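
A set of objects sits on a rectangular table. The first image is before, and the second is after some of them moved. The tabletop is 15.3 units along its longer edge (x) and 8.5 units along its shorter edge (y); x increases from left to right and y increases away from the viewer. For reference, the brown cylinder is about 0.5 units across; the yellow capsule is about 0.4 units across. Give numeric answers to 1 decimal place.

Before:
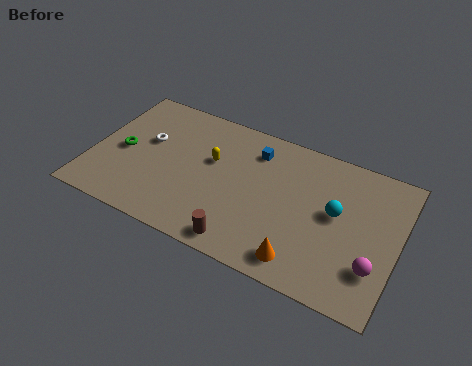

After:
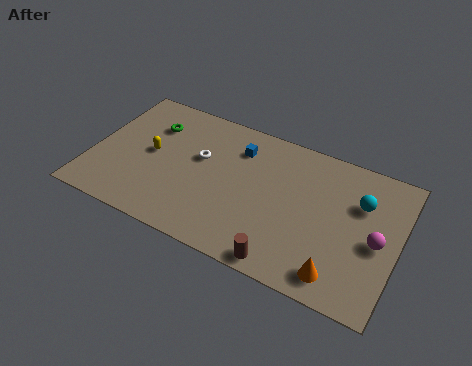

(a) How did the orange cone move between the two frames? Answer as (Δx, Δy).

(1.8, 0.0)

From the two frames, the orange cone sits at roughly (10.9, 1.3) before and (12.7, 1.3) after.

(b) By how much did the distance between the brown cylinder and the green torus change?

+2.0

Before: roughly 7.2 units apart; after: 9.2. That's 2.0 units further apart.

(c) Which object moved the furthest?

the yellow capsule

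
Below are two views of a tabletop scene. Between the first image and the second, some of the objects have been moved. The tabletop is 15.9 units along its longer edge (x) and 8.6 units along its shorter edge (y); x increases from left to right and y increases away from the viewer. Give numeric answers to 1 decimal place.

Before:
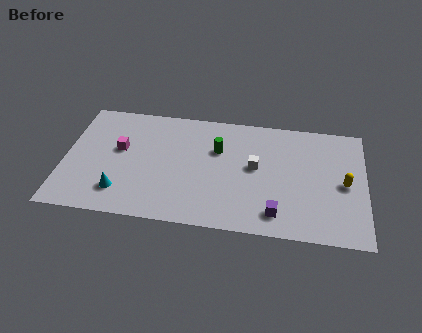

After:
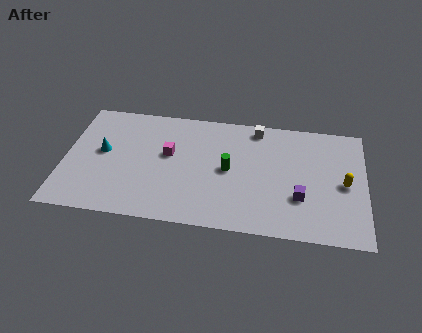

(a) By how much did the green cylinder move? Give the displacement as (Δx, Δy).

(0.6, -1.4)

From the two frames, the green cylinder sits at roughly (8.1, 5.7) before and (8.7, 4.3) after.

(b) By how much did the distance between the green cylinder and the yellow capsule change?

-0.8

The distance was about 6.9 in the first image and 6.1 in the second, so they moved 0.8 units closer together.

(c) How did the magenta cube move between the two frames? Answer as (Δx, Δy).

(2.6, 0.0)

The magenta cube was at about (2.9, 5.0) and moved to about (5.5, 5.0).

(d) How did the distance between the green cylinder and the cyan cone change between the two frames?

+0.4

Before: roughly 6.3 units apart; after: 6.7. That's 0.4 units further apart.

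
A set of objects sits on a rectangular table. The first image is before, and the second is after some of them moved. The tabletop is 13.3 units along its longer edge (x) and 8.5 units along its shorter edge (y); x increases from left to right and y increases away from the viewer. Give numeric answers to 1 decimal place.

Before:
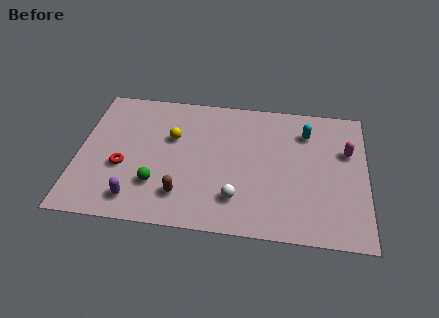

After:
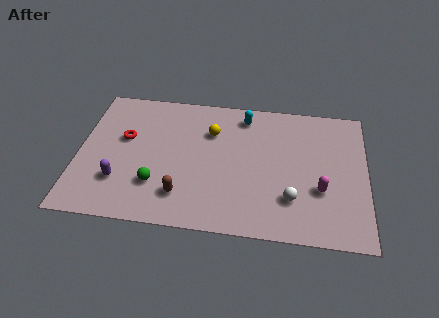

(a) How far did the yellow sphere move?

1.9

The yellow sphere moved from about (4.3, 5.4) to (6.1, 6.0), a distance of √(1.8² + 0.6²) ≈ 1.9.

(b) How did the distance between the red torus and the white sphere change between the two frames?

+2.8

The distance was about 5.5 in the first image and 8.3 in the second, so they moved 2.8 units further apart.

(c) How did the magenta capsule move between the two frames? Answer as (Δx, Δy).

(-1.2, -2.5)

From the two frames, the magenta capsule sits at roughly (12.4, 5.5) before and (11.2, 3.0) after.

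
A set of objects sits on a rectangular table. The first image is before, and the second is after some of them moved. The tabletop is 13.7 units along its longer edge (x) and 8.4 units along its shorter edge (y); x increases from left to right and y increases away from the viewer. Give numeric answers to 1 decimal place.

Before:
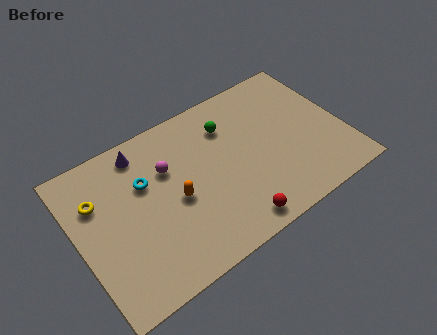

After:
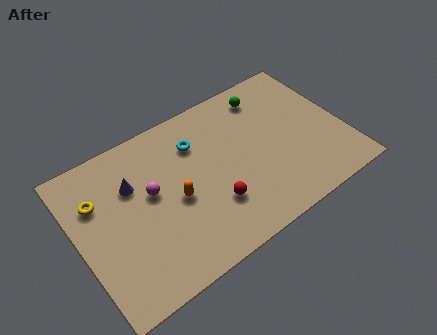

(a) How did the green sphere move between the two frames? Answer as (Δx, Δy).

(2.2, 0.7)

From the two frames, the green sphere sits at roughly (8.1, 6.3) before and (10.3, 7.0) after.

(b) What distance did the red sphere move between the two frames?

1.7

The red sphere moved from about (7.4, 1.0) to (6.6, 2.5), a distance of √(0.8² + 1.5²) ≈ 1.7.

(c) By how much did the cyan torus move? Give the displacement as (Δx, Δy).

(2.8, 0.7)

The cyan torus started near (3.6, 5.5) and ended near (6.4, 6.2).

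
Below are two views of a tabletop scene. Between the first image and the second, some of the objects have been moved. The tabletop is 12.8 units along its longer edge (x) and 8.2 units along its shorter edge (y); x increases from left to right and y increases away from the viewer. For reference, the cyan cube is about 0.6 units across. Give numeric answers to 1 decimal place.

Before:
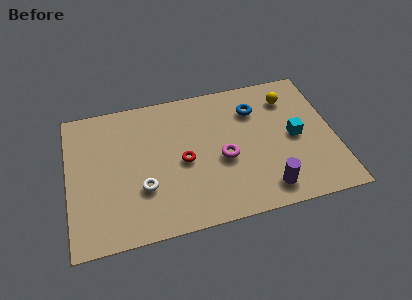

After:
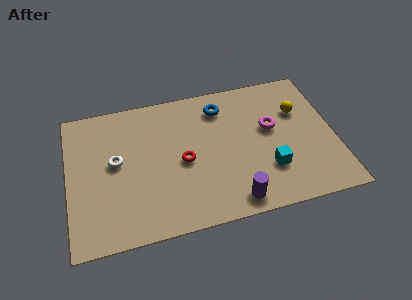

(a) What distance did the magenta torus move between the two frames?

2.7

From (7.4, 3.5) to (9.8, 4.8), the magenta torus covered √(2.4² + 1.3²) ≈ 2.7 units.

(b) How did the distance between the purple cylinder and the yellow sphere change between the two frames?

+0.4

They were about 5.3 units apart before and 5.7 after — 0.4 units further apart.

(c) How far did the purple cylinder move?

1.6

The purple cylinder was near (9.3, 1.3) before and (7.7, 1.0) after, so it travelled √(1.6² + 0.3²) ≈ 1.6 units.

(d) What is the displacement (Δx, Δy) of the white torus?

(-1.2, 1.8)

The white torus was at about (3.5, 2.7) and moved to about (2.3, 4.5).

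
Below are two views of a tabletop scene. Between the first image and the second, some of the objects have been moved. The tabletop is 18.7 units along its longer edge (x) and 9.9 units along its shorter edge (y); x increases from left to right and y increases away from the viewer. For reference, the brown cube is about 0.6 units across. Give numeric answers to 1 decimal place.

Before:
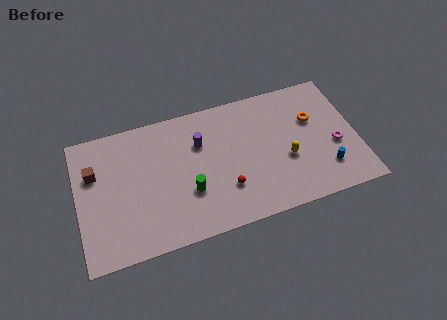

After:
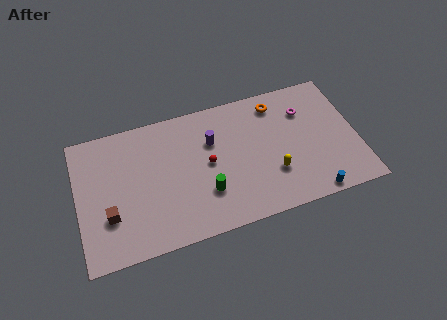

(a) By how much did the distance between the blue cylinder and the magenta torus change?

+4.6

The distance was about 1.8 in the first image and 6.4 in the second, so they moved 4.6 units further apart.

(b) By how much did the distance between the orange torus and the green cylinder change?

-1.7

Before: roughly 9.1 units apart; after: 7.4. That's 1.7 units closer together.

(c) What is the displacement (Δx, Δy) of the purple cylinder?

(0.8, -0.1)

The purple cylinder was at about (8.3, 6.8) and moved to about (9.1, 6.7).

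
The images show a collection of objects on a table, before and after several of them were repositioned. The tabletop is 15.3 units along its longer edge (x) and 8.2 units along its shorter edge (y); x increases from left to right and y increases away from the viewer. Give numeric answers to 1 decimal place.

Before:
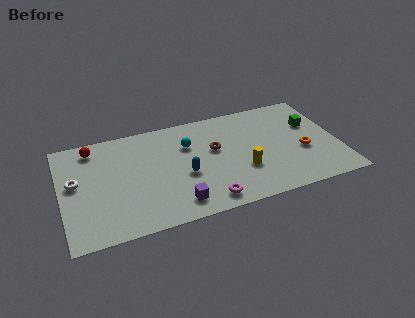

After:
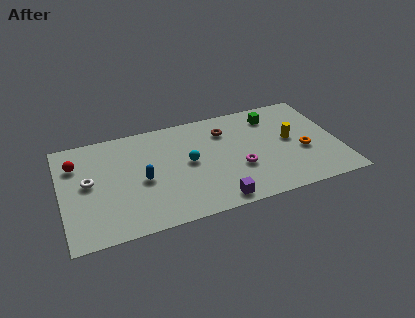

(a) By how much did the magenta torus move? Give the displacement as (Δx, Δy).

(2.0, 1.9)

The magenta torus was at about (7.7, 1.1) and moved to about (9.7, 3.0).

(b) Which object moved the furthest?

the yellow cylinder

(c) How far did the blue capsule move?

2.3

From (6.7, 3.4) to (4.4, 3.7), the blue capsule covered √(2.3² + 0.3²) ≈ 2.3 units.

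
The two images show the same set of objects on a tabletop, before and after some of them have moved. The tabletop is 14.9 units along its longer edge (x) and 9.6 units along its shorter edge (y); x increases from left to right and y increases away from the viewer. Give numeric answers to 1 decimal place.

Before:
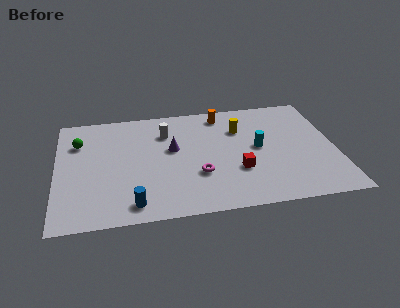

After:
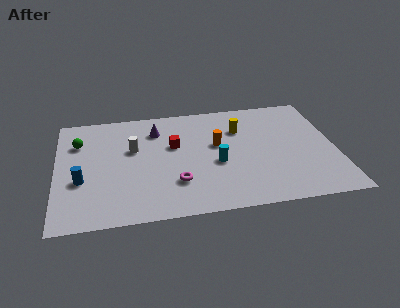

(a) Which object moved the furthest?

the red cube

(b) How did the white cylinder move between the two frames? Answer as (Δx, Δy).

(-1.8, -1.2)

From the two frames, the white cylinder sits at roughly (5.9, 7.1) before and (4.1, 5.9) after.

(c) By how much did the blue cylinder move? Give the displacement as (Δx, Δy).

(-2.7, 2.3)

The blue cylinder was at about (4.0, 1.3) and moved to about (1.3, 3.6).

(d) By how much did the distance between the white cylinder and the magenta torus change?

-0.3

The distance was about 4.2 in the first image and 3.9 in the second, so they moved 0.3 units closer together.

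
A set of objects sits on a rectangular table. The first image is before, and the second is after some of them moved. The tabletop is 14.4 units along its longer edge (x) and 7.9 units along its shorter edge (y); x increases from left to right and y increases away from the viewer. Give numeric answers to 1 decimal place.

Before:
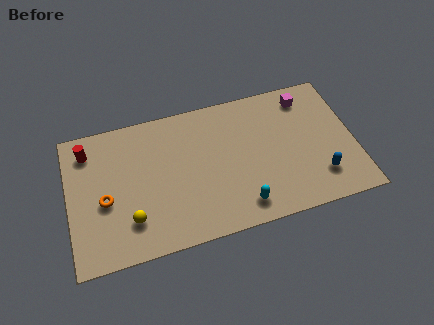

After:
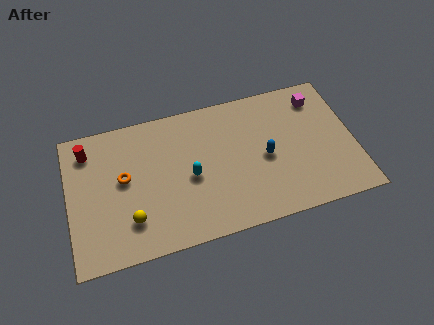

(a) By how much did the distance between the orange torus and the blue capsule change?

-3.7

The distance was about 10.8 in the first image and 7.1 in the second, so they moved 3.7 units closer together.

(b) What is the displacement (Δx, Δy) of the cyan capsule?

(-2.4, 2.3)

From the two frames, the cyan capsule sits at roughly (8.5, 1.3) before and (6.1, 3.6) after.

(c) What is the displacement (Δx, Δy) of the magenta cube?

(0.6, -0.2)

The magenta cube was at about (12.2, 6.6) and moved to about (12.8, 6.4).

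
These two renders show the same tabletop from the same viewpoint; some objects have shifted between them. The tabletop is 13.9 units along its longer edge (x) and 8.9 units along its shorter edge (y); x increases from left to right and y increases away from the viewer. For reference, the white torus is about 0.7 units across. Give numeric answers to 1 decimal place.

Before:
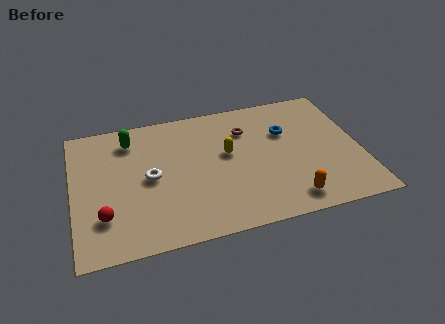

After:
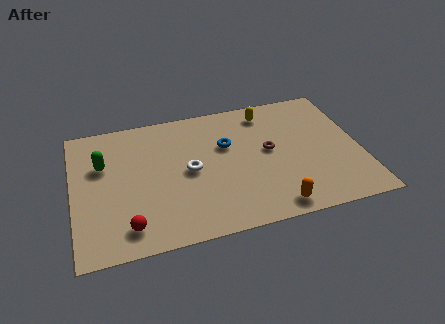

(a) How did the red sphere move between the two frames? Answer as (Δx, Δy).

(1.1, -0.9)

From the two frames, the red sphere sits at roughly (1.4, 2.4) before and (2.5, 1.5) after.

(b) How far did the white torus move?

1.9

The white torus was near (3.7, 4.4) before and (5.6, 4.4) after, so it travelled √(1.9² + 0.0²) ≈ 1.9 units.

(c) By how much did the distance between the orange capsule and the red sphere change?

-2.0

Before: roughly 8.9 units apart; after: 6.9. That's 2.0 units closer together.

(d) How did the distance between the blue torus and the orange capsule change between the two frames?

+0.5

The distance was about 4.6 in the first image and 5.1 in the second, so they moved 0.5 units further apart.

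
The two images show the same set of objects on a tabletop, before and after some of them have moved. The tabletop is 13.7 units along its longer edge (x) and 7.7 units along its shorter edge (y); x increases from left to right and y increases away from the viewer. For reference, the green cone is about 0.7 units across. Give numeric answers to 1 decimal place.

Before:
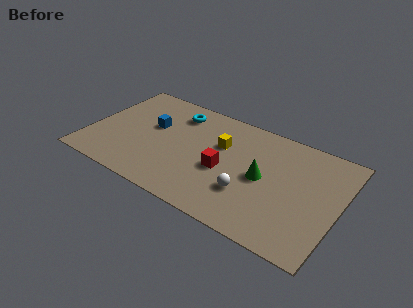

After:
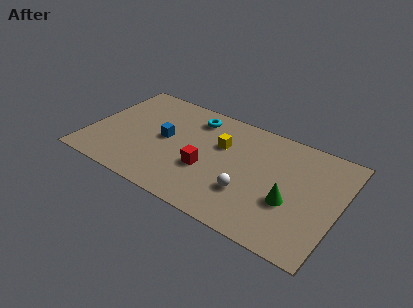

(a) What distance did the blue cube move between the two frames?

1.0

The blue cube moved from about (3.3, 4.6) to (4.1, 4.0), a distance of √(0.8² + 0.6²) ≈ 1.0.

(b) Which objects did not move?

the yellow cube and the white sphere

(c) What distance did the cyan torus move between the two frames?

1.0

The cyan torus moved from about (4.4, 6.2) to (5.4, 6.3), a distance of √(1.0² + 0.1²) ≈ 1.0.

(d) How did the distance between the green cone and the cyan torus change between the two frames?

+1.0

The distance was about 5.7 in the first image and 6.7 in the second, so they moved 1.0 units further apart.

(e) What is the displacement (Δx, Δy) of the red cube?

(-0.9, -0.4)

From the two frames, the red cube sits at roughly (7.5, 3.3) before and (6.6, 2.9) after.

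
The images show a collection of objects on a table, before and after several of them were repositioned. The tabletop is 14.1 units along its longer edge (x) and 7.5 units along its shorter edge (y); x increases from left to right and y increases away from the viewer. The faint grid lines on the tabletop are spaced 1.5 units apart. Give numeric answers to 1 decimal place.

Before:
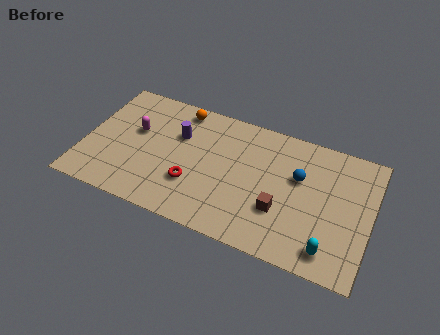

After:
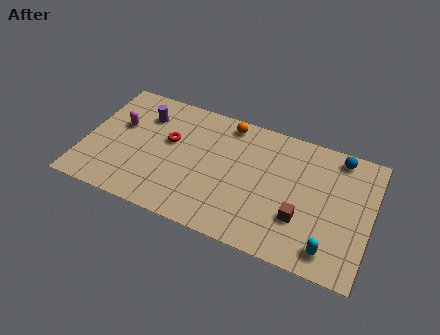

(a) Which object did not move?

the cyan capsule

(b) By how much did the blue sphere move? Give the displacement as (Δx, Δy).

(1.8, 1.9)

The blue sphere was at about (10.5, 4.7) and moved to about (12.3, 6.6).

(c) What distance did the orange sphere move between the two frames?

2.4

From (4.4, 6.6) to (6.8, 6.6), the orange sphere covered √(2.4² + 0.0²) ≈ 2.4 units.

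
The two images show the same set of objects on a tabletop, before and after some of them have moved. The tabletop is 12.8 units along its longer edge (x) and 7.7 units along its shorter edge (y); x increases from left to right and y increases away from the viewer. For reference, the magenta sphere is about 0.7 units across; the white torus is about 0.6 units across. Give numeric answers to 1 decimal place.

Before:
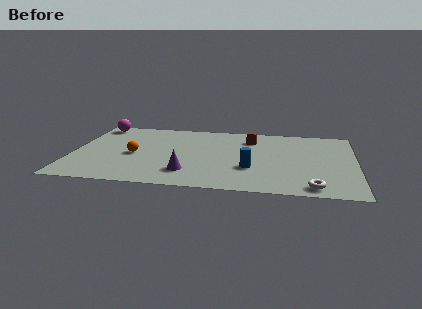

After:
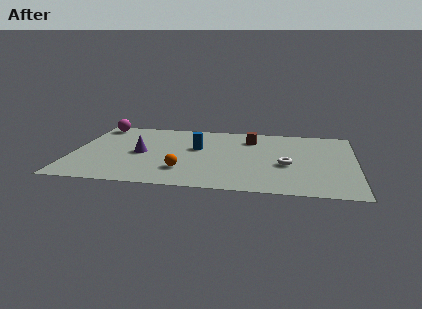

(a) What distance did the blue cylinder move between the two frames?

3.2

From (8.1, 2.6) to (5.6, 4.6), the blue cylinder covered √(2.5² + 2.0²) ≈ 3.2 units.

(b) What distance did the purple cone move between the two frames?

2.9

The purple cone moved from about (5.3, 1.8) to (3.1, 3.7), a distance of √(2.2² + 1.9²) ≈ 2.9.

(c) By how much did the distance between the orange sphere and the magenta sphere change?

+2.6

They were about 3.8 units apart before and 6.4 after — 2.6 units further apart.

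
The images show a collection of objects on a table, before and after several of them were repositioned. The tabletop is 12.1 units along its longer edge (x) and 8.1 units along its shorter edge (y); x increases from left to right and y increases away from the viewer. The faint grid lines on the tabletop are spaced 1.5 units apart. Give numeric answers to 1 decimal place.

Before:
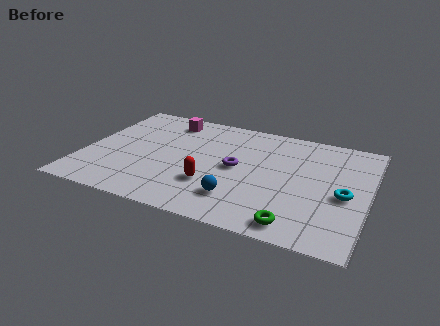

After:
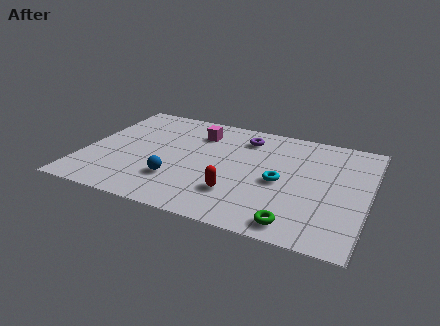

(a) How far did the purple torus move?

2.4

The purple torus moved from about (6.5, 4.1) to (6.6, 6.5), a distance of √(0.1² + 2.4²) ≈ 2.4.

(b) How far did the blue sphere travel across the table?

2.7

From (6.8, 1.9) to (4.1, 2.3), the blue sphere covered √(2.7² + 0.4²) ≈ 2.7 units.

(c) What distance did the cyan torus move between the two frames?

2.7

From (11.1, 3.6) to (8.4, 3.7), the cyan torus covered √(2.7² + 0.1²) ≈ 2.7 units.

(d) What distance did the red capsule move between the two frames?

1.1

From (5.6, 2.5) to (6.7, 2.2), the red capsule covered √(1.1² + 0.3²) ≈ 1.1 units.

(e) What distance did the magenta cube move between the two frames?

1.5

From (3.2, 6.8) to (4.6, 6.2), the magenta cube covered √(1.4² + 0.6²) ≈ 1.5 units.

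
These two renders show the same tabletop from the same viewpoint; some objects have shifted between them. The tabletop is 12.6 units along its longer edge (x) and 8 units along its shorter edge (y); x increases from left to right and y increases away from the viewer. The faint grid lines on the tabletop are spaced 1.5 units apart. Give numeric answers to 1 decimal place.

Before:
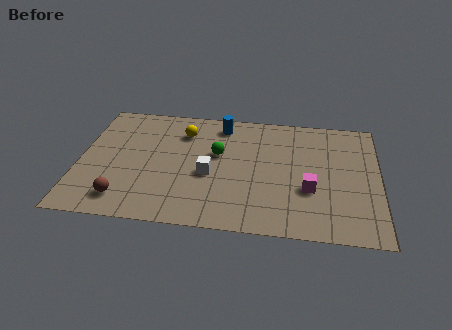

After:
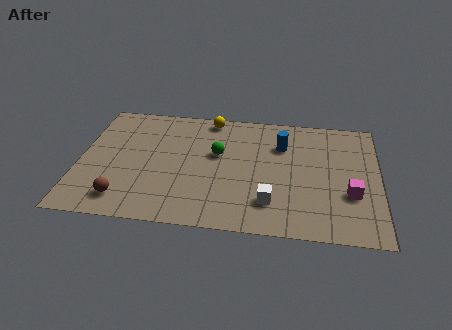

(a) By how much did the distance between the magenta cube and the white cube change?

-0.8

Before: roughly 4.2 units apart; after: 3.4. That's 0.8 units closer together.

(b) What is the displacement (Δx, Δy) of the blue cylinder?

(2.6, -1.1)

The blue cylinder was at about (5.9, 6.8) and moved to about (8.5, 5.7).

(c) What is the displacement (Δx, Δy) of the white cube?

(2.6, -1.5)

The white cube started near (5.5, 3.4) and ended near (8.1, 1.9).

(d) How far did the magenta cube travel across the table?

1.7

The magenta cube was near (9.7, 2.9) before and (11.4, 2.8) after, so it travelled √(1.7² + 0.1²) ≈ 1.7 units.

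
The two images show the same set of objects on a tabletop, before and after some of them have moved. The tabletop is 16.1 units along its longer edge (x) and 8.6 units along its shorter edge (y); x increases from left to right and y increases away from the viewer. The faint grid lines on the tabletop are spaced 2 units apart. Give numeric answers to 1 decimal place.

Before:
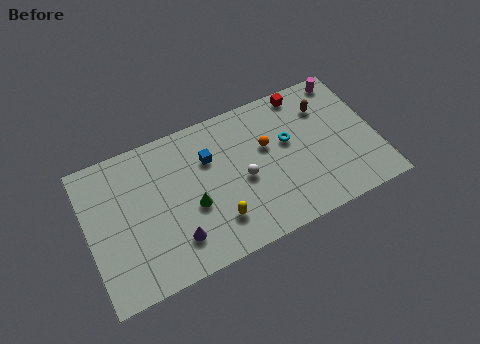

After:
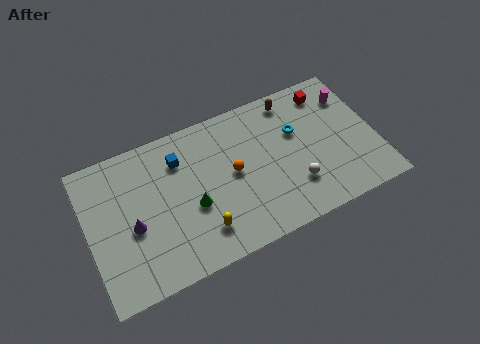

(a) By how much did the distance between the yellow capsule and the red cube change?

+1.5

Before: roughly 7.9 units apart; after: 9.4. That's 1.5 units further apart.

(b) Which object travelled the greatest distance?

the white sphere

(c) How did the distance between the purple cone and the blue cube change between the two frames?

-0.5

Before: roughly 4.5 units apart; after: 4.0. That's 0.5 units closer together.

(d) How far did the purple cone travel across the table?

2.8

The purple cone was near (4.6, 2.0) before and (2.4, 3.7) after, so it travelled √(2.2² + 1.7²) ≈ 2.8 units.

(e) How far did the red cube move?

1.4

The red cube was near (12.5, 7.7) before and (13.8, 7.2) after, so it travelled √(1.3² + 0.5²) ≈ 1.4 units.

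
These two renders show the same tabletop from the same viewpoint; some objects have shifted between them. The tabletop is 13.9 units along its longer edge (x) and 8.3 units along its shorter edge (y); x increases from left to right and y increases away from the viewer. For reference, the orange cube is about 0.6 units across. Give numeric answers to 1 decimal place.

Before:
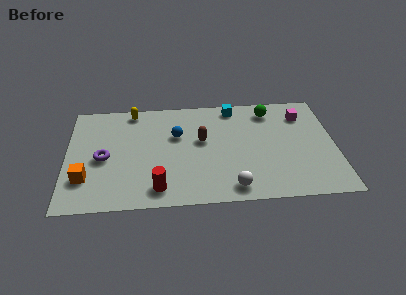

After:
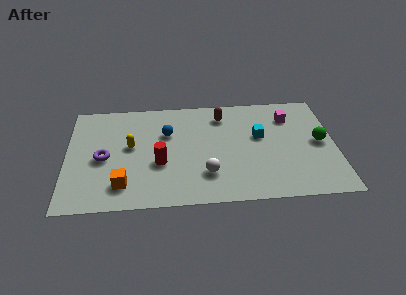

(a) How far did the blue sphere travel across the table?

0.5

From (5.7, 5.3) to (5.2, 5.5), the blue sphere covered √(0.5² + 0.2²) ≈ 0.5 units.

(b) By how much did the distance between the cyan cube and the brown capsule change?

-0.4

The distance was about 3.0 in the first image and 2.6 in the second, so they moved 0.4 units closer together.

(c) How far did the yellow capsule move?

2.8

From (3.4, 7.4) to (3.3, 4.6), the yellow capsule covered √(0.1² + 2.8²) ≈ 2.8 units.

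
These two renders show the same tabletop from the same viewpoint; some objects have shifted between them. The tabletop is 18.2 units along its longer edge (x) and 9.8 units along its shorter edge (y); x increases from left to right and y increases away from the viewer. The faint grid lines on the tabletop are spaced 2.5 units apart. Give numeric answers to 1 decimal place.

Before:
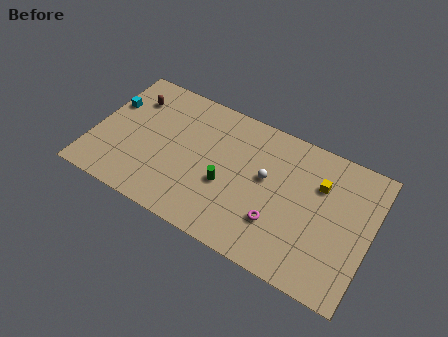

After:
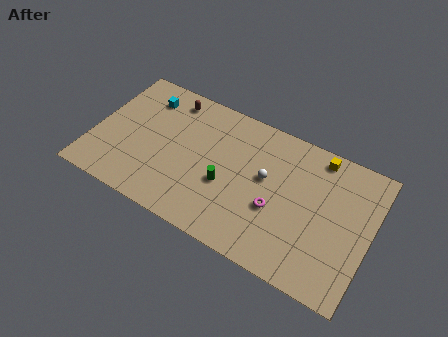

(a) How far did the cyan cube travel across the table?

2.5

The cyan cube moved from about (0.8, 6.4) to (2.9, 7.8), a distance of √(2.1² + 1.4²) ≈ 2.5.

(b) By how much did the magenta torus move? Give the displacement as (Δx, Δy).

(-0.2, 0.9)

The magenta torus was at about (12.4, 2.9) and moved to about (12.2, 3.8).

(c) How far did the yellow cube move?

1.9

The yellow cube moved from about (14.7, 6.8) to (14.4, 8.7), a distance of √(0.3² + 1.9²) ≈ 1.9.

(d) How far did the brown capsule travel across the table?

2.6

The brown capsule moved from about (2.1, 7.4) to (4.5, 8.4), a distance of √(2.4² + 1.0²) ≈ 2.6.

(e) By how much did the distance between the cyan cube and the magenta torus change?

-2.0

They were about 12.1 units apart before and 10.1 after — 2.0 units closer together.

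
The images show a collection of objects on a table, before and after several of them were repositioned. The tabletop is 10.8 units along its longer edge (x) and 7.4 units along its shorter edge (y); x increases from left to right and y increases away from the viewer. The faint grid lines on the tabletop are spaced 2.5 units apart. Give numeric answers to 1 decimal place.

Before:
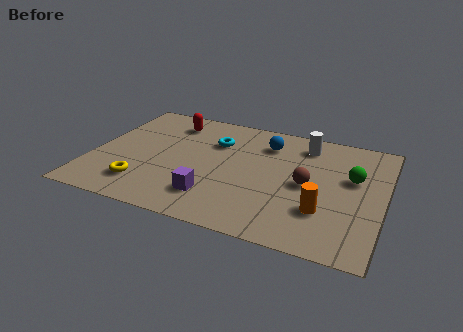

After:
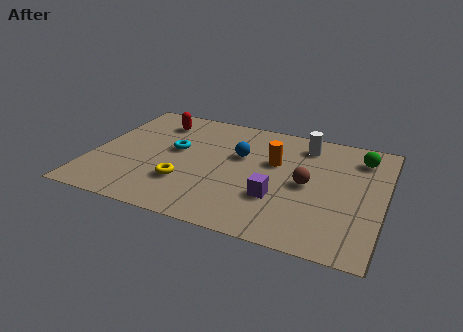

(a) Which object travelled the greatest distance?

the orange cylinder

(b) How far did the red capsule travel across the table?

0.5

From (2.6, 6.0) to (2.1, 5.9), the red capsule covered √(0.5² + 0.1²) ≈ 0.5 units.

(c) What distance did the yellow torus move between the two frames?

1.6

The yellow torus moved from about (2.1, 1.6) to (3.6, 2.2), a distance of √(1.5² + 0.6²) ≈ 1.6.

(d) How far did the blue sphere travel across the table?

1.4

The blue sphere was near (6.3, 5.7) before and (5.4, 4.6) after, so it travelled √(0.9² + 1.1²) ≈ 1.4 units.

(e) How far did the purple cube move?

2.4

The purple cube was near (4.7, 1.7) before and (7.0, 2.4) after, so it travelled √(2.3² + 0.7²) ≈ 2.4 units.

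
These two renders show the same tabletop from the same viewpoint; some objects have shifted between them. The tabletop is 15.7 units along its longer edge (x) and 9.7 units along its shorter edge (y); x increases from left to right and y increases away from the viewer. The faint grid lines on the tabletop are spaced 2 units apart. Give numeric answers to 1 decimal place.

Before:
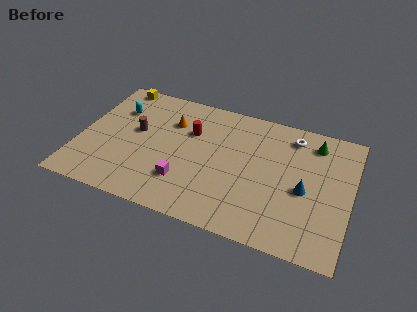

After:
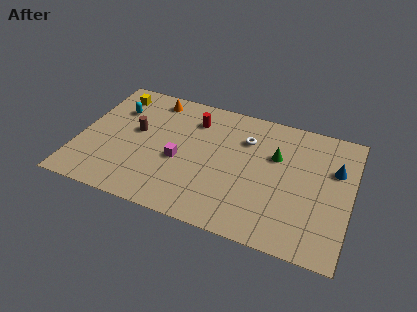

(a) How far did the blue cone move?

2.6

The blue cone was near (13.1, 4.3) before and (14.7, 6.4) after, so it travelled √(1.6² + 2.1²) ≈ 2.6 units.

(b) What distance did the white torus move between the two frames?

2.8

The white torus moved from about (12.1, 8.1) to (9.5, 7.0), a distance of √(2.6² + 1.1²) ≈ 2.8.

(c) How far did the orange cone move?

1.9

The orange cone was near (5.1, 6.9) before and (3.9, 8.4) after, so it travelled √(1.2² + 1.5²) ≈ 1.9 units.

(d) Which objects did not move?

the cyan capsule and the brown cylinder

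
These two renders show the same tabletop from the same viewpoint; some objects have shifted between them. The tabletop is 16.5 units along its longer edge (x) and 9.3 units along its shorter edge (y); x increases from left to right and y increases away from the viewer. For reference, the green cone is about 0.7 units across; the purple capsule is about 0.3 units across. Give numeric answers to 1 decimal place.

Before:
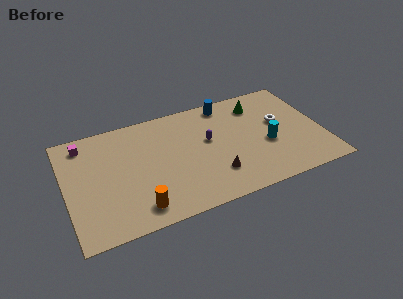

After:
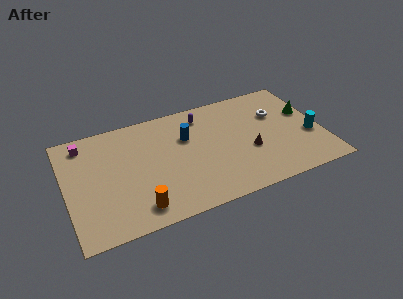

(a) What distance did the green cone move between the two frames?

3.4

The green cone moved from about (12.7, 7.4) to (15.7, 5.7), a distance of √(3.0² + 1.7²) ≈ 3.4.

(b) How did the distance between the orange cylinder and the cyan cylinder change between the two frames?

+2.7

They were about 8.9 units apart before and 11.6 after — 2.7 units further apart.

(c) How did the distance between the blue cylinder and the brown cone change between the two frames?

-1.4

Before: roughly 6.0 units apart; after: 4.6. That's 1.4 units closer together.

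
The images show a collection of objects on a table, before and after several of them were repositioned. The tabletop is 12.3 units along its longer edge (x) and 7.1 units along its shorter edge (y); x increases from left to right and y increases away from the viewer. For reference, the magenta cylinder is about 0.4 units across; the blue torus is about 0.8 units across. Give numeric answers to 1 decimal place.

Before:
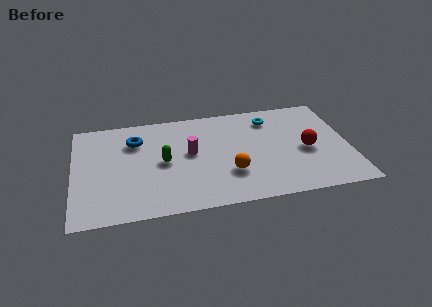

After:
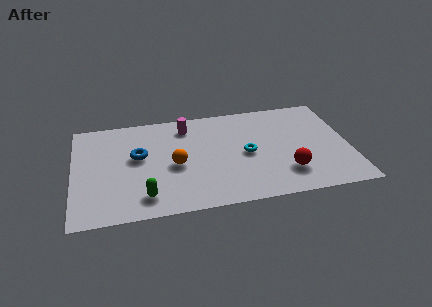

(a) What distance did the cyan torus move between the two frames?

2.6

The cyan torus moved from about (8.9, 5.7) to (7.7, 3.4), a distance of √(1.2² + 2.3²) ≈ 2.6.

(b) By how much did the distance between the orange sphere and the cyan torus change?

-0.8

The distance was about 4.0 in the first image and 3.2 in the second, so they moved 0.8 units closer together.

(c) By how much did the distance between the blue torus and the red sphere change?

-1.0

They were about 7.9 units apart before and 6.9 after — 1.0 units closer together.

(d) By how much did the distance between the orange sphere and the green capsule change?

-0.8

The distance was about 3.2 in the first image and 2.4 in the second, so they moved 0.8 units closer together.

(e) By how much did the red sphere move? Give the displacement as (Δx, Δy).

(-1.0, -1.4)

The red sphere was at about (10.4, 3.2) and moved to about (9.4, 1.8).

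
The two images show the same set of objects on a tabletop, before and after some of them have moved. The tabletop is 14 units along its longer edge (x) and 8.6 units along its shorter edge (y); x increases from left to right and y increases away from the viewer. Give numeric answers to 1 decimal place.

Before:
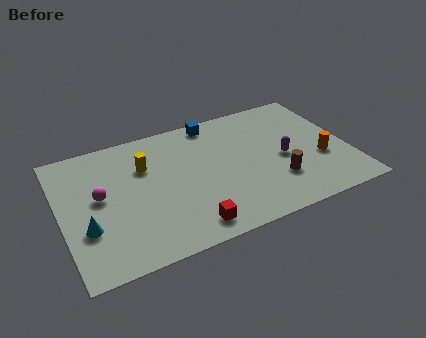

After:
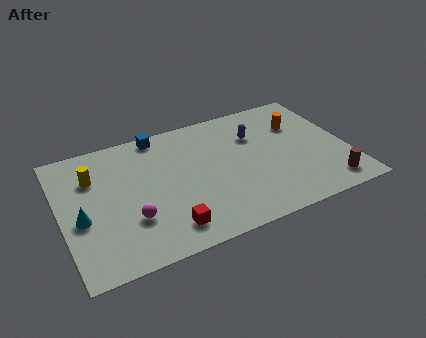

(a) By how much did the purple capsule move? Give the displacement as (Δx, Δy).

(-1.1, 2.1)

From the two frames, the purple capsule sits at roughly (10.8, 3.9) before and (9.7, 6.0) after.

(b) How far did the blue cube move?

2.7

The blue cube was near (7.8, 7.7) before and (5.1, 7.8) after, so it travelled √(2.7² + 0.1²) ≈ 2.7 units.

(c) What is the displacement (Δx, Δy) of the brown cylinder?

(2.4, -1.2)

From the two frames, the brown cylinder sits at roughly (10.3, 2.5) before and (12.7, 1.3) after.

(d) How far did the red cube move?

1.0

The red cube moved from about (5.8, 1.2) to (4.8, 1.5), a distance of √(1.0² + 0.3²) ≈ 1.0.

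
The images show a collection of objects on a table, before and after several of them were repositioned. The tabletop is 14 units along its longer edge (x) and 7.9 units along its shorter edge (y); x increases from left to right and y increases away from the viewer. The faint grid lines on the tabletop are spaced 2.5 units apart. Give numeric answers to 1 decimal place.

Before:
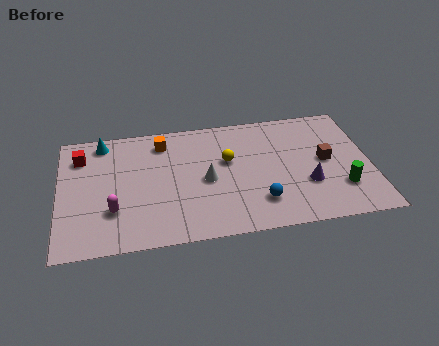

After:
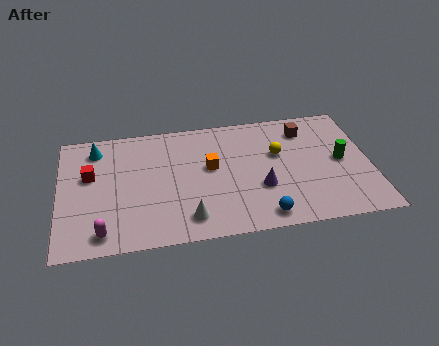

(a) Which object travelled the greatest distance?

the orange cube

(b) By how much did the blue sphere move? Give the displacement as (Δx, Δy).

(0.1, -0.9)

From the two frames, the blue sphere sits at roughly (8.9, 1.9) before and (9.0, 1.0) after.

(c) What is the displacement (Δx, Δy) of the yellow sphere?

(2.3, 0.1)

The yellow sphere was at about (7.6, 4.8) and moved to about (9.9, 4.9).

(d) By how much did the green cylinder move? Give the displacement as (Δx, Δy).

(0.1, 1.8)

The green cylinder started near (12.6, 2.2) and ended near (12.7, 4.0).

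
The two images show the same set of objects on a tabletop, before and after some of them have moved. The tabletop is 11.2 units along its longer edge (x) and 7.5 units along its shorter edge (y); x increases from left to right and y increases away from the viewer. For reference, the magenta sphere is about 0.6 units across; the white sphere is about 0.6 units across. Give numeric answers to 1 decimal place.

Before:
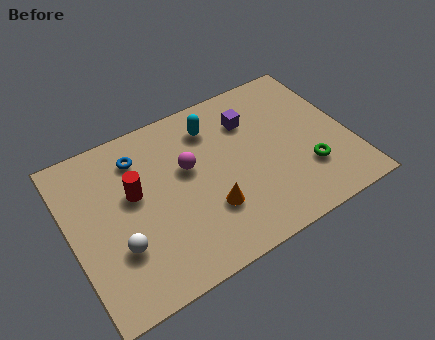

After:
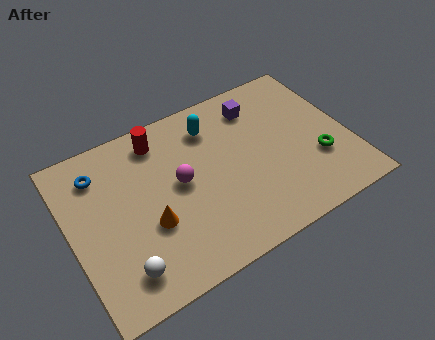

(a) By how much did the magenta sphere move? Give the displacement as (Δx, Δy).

(-0.4, -0.5)

The magenta sphere started near (4.8, 4.5) and ended near (4.4, 4.0).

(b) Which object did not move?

the cyan capsule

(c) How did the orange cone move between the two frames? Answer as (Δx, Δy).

(-2.3, 0.5)

The orange cone started near (5.3, 2.3) and ended near (3.0, 2.8).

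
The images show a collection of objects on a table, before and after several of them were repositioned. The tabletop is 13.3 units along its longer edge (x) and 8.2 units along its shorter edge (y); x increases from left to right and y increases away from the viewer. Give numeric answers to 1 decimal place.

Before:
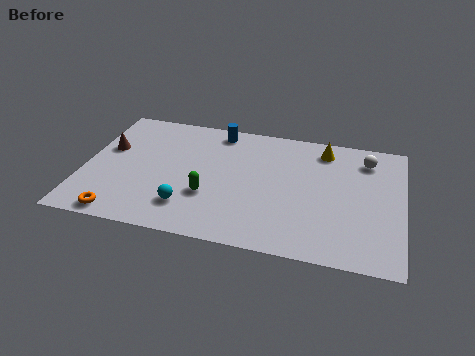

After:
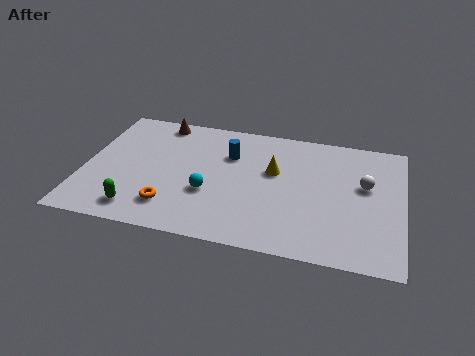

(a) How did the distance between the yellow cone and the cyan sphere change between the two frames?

-4.1

Before: roughly 7.4 units apart; after: 3.3. That's 4.1 units closer together.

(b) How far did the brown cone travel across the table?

3.0

From (0.9, 5.0) to (2.9, 7.3), the brown cone covered √(2.0² + 2.3²) ≈ 3.0 units.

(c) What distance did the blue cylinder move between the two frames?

1.6

The blue cylinder moved from about (5.4, 7.2) to (6.0, 5.7), a distance of √(0.6² + 1.5²) ≈ 1.6.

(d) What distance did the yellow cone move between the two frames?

2.8

The yellow cone moved from about (9.9, 6.9) to (7.9, 5.0), a distance of √(2.0² + 1.9²) ≈ 2.8.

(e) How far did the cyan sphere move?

1.4

The cyan sphere moved from about (4.5, 1.9) to (5.3, 3.0), a distance of √(0.8² + 1.1²) ≈ 1.4.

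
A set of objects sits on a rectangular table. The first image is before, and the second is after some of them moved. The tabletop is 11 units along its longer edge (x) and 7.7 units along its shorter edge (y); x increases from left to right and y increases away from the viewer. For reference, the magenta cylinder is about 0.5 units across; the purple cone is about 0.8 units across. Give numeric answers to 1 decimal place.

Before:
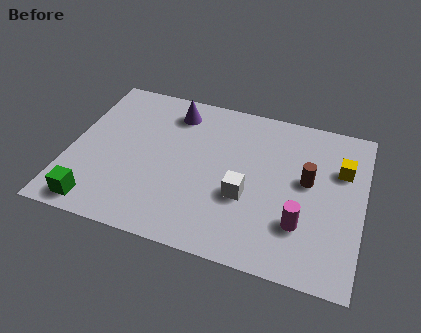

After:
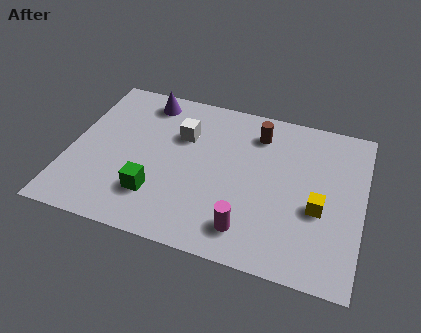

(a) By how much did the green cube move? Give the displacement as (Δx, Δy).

(2.1, 1.1)

The green cube started near (1.3, 0.9) and ended near (3.4, 2.0).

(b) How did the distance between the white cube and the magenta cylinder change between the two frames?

+2.5

Before: roughly 2.2 units apart; after: 4.7. That's 2.5 units further apart.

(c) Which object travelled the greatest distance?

the white cube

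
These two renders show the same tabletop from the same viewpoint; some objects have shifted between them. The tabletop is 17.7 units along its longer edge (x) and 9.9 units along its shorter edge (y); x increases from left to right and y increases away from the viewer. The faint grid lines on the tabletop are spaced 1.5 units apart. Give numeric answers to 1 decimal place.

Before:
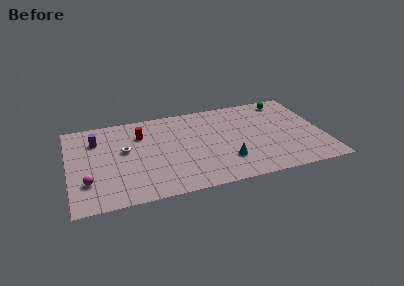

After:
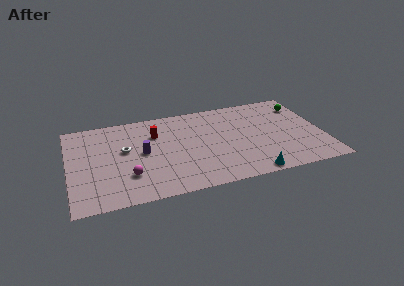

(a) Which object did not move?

the white torus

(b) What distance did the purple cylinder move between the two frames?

3.8

The purple cylinder was near (2.0, 7.3) before and (5.1, 5.1) after, so it travelled √(3.1² + 2.2²) ≈ 3.8 units.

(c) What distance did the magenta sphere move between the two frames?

2.8

The magenta sphere was near (1.2, 2.8) before and (4.0, 2.8) after, so it travelled √(2.8² + 0.0²) ≈ 2.8 units.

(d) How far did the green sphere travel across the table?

1.4

The green sphere moved from about (15.5, 8.6) to (16.6, 7.7), a distance of √(1.1² + 0.9²) ≈ 1.4.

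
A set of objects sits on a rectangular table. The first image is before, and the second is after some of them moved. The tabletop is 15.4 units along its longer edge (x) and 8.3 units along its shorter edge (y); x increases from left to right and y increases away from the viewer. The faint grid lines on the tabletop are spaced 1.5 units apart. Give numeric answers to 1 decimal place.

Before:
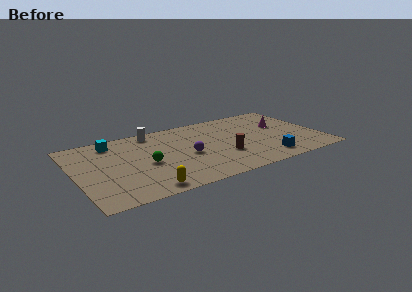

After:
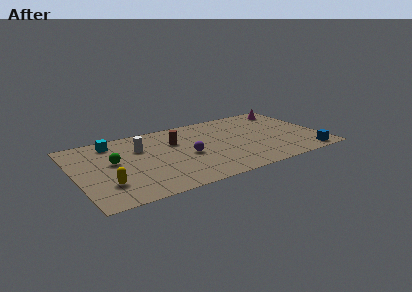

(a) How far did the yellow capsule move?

2.6

The yellow capsule moved from about (3.9, 0.9) to (1.7, 2.3), a distance of √(2.2² + 1.4²) ≈ 2.6.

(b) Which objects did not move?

the purple sphere and the cyan cube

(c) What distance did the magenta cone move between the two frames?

2.1

The magenta cone was near (13.2, 5.1) before and (14.0, 7.0) after, so it travelled √(0.8² + 1.9²) ≈ 2.1 units.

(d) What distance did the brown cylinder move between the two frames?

3.9

From (9.1, 2.8) to (6.4, 5.6), the brown cylinder covered √(2.7² + 2.8²) ≈ 3.9 units.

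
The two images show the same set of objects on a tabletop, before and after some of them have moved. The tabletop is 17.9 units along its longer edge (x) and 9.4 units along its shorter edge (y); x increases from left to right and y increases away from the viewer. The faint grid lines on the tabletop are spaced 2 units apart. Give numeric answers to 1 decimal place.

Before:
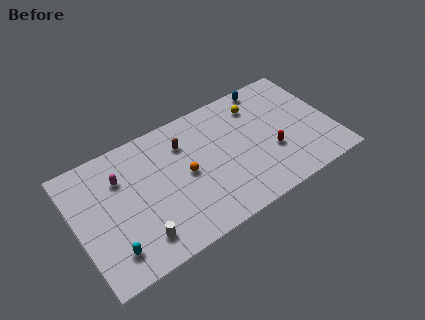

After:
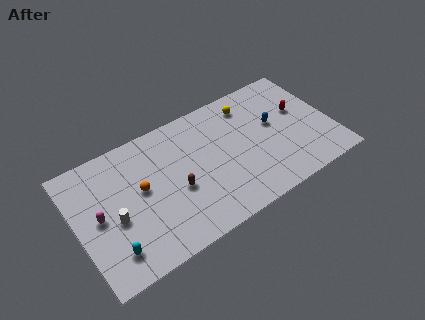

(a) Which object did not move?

the cyan capsule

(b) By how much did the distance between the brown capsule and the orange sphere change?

+0.3

They were about 2.3 units apart before and 2.6 after — 0.3 units further apart.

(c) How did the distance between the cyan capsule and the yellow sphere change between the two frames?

-0.3

The distance was about 12.4 in the first image and 12.1 in the second, so they moved 0.3 units closer together.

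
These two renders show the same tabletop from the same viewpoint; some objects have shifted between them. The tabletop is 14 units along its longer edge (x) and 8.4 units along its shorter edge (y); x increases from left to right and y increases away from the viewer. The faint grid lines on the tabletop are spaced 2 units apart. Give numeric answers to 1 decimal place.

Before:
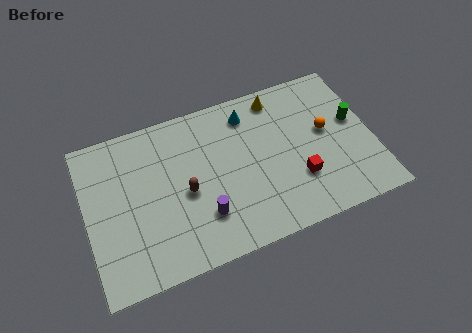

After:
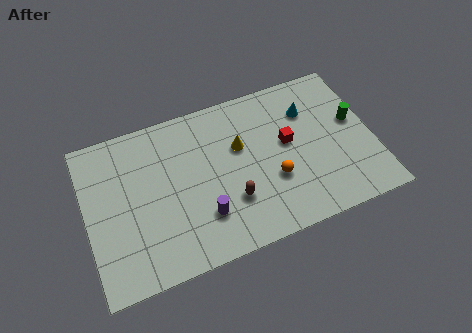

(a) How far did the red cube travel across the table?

2.1

The red cube moved from about (10.2, 2.6) to (9.9, 4.7), a distance of √(0.3² + 2.1²) ≈ 2.1.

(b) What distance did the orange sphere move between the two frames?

3.3

The orange sphere was near (11.8, 4.7) before and (9.0, 3.0) after, so it travelled √(2.8² + 1.7²) ≈ 3.3 units.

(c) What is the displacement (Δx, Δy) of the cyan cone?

(2.9, -0.8)

From the two frames, the cyan cone sits at roughly (8.2, 6.9) before and (11.1, 6.1) after.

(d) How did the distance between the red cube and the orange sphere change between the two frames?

-0.7

The distance was about 2.6 in the first image and 1.9 in the second, so they moved 0.7 units closer together.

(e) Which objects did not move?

the purple cylinder and the green cylinder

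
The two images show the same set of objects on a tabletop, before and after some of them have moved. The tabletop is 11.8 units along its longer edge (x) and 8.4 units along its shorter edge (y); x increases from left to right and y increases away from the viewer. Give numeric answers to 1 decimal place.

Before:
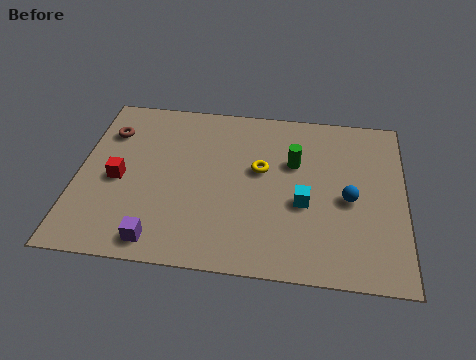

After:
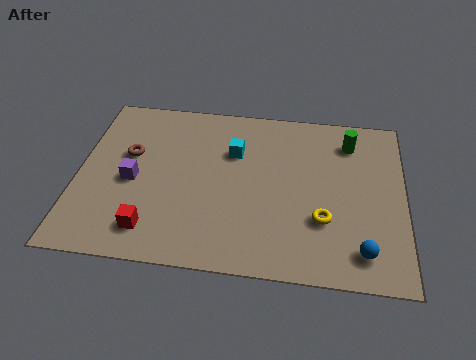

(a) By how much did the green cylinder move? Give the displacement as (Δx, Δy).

(2.0, 1.3)

From the two frames, the green cylinder sits at roughly (7.8, 5.4) before and (9.8, 6.7) after.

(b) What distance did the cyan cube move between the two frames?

3.5

The cyan cube moved from about (8.2, 3.4) to (5.6, 5.7), a distance of √(2.6² + 2.3²) ≈ 3.5.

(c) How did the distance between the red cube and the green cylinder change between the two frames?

+2.2

They were about 6.5 units apart before and 8.7 after — 2.2 units further apart.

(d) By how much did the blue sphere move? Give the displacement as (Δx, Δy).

(0.5, -2.4)

From the two frames, the blue sphere sits at roughly (9.8, 3.8) before and (10.3, 1.4) after.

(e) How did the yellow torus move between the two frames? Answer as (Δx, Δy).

(2.3, -2.2)

The yellow torus started near (6.6, 4.9) and ended near (8.9, 2.7).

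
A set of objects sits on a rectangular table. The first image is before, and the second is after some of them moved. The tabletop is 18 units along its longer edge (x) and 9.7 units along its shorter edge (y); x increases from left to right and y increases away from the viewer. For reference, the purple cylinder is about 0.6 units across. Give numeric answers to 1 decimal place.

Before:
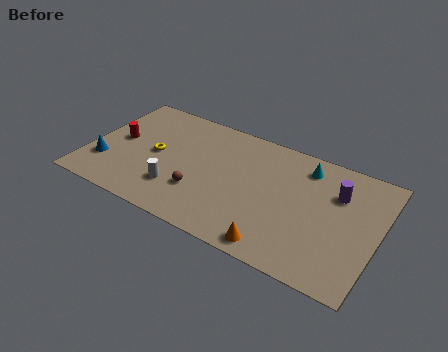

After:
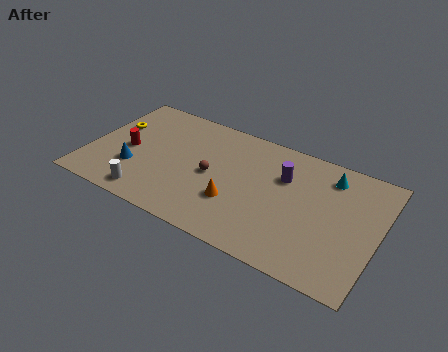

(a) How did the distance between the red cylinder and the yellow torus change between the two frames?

-0.3

Before: roughly 2.4 units apart; after: 2.1. That's 0.3 units closer together.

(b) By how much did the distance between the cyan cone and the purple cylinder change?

+0.6

The distance was about 2.4 in the first image and 3.0 in the second, so they moved 0.6 units further apart.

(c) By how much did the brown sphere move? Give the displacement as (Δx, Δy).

(0.5, 1.7)

From the two frames, the brown sphere sits at roughly (7.2, 3.0) before and (7.7, 4.7) after.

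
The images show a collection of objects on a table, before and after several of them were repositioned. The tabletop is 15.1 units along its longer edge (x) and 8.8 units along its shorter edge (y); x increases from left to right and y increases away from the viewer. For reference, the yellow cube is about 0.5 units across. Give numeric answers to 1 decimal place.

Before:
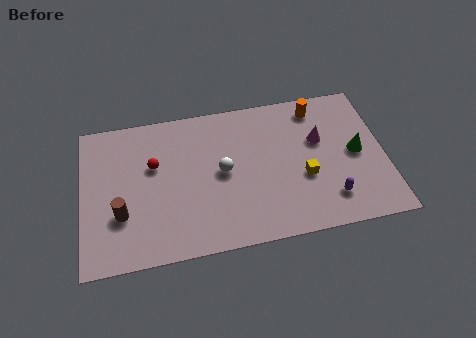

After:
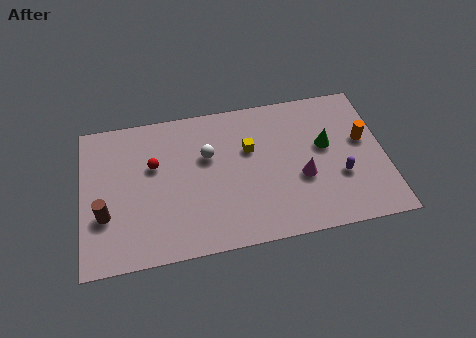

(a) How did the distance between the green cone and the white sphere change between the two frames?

-0.8

They were about 6.7 units apart before and 5.9 after — 0.8 units closer together.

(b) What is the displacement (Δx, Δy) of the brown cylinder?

(-0.8, 0.1)

The brown cylinder was at about (1.9, 2.9) and moved to about (1.1, 3.0).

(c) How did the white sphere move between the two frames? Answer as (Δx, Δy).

(-0.7, 1.1)

The white sphere started near (7.0, 4.5) and ended near (6.3, 5.6).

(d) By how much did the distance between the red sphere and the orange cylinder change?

+2.0

Before: roughly 8.5 units apart; after: 10.5. That's 2.0 units further apart.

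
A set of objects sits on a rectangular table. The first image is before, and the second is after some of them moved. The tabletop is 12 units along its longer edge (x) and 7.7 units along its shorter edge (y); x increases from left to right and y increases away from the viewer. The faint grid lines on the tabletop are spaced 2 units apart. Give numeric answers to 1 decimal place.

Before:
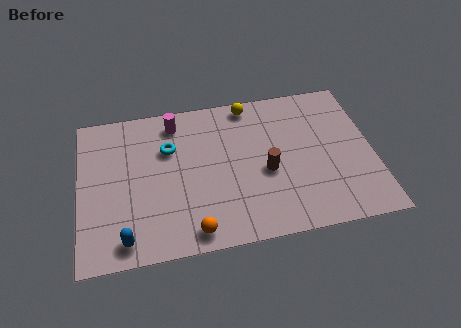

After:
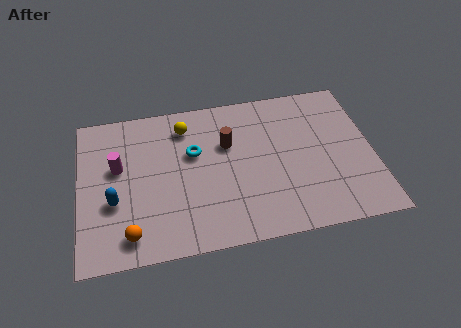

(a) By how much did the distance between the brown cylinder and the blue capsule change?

-1.1

The distance was about 6.2 in the first image and 5.1 in the second, so they moved 1.1 units closer together.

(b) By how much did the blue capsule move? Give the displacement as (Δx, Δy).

(-0.4, 1.9)

From the two frames, the blue capsule sits at roughly (1.8, 1.0) before and (1.4, 2.9) after.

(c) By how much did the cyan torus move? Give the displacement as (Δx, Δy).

(1.0, -0.4)

From the two frames, the cyan torus sits at roughly (3.7, 5.2) before and (4.7, 4.8) after.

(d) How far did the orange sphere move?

2.5

The orange sphere was near (4.5, 0.9) before and (2.0, 1.2) after, so it travelled √(2.5² + 0.3²) ≈ 2.5 units.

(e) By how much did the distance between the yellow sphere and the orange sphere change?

-1.0

They were about 6.5 units apart before and 5.5 after — 1.0 units closer together.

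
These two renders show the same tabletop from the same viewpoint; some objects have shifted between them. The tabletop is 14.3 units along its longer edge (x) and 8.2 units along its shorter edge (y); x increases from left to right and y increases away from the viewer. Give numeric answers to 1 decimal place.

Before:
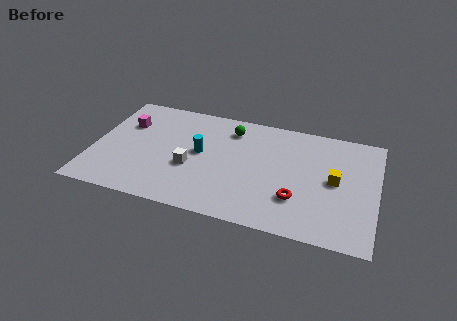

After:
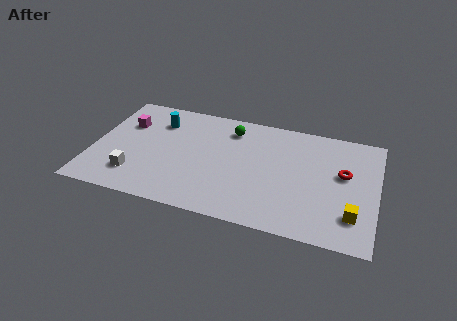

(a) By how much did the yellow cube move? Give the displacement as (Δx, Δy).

(1.0, -2.2)

The yellow cube started near (12.2, 4.2) and ended near (13.2, 2.0).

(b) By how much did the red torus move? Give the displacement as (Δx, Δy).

(2.2, 2.4)

The red torus was at about (10.4, 2.4) and moved to about (12.6, 4.8).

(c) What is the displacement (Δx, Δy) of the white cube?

(-2.7, -1.3)

The white cube started near (5.0, 3.2) and ended near (2.3, 1.9).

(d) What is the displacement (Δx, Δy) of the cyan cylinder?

(-2.3, 1.8)

The cyan cylinder was at about (5.4, 4.4) and moved to about (3.1, 6.2).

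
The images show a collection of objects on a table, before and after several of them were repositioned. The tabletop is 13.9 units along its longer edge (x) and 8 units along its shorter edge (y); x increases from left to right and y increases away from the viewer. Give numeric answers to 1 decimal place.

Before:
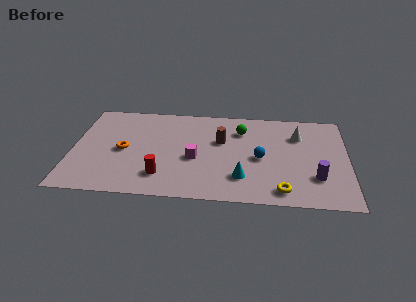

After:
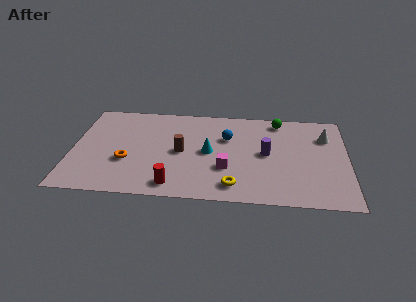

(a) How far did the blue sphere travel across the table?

2.3

The blue sphere moved from about (9.5, 3.7) to (7.8, 5.3), a distance of √(1.7² + 1.6²) ≈ 2.3.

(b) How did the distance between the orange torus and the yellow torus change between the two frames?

-2.8

Before: roughly 8.4 units apart; after: 5.6. That's 2.8 units closer together.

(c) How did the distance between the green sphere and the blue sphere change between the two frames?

+0.6

Before: roughly 2.5 units apart; after: 3.1. That's 0.6 units further apart.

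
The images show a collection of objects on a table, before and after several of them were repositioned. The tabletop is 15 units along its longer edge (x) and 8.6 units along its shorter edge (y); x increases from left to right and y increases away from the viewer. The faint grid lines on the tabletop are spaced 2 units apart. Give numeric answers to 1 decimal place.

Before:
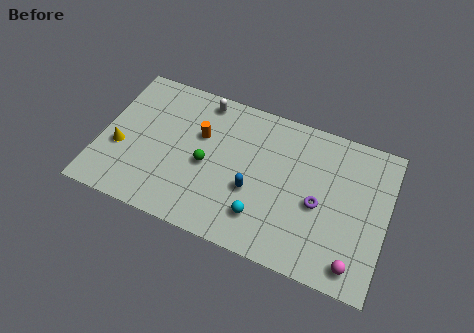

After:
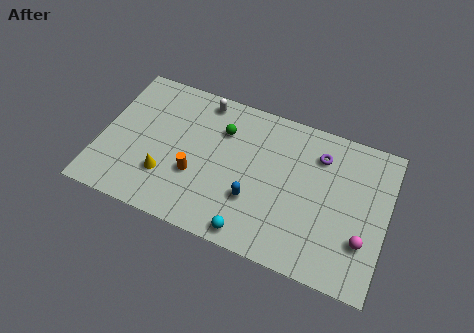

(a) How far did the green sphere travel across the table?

2.4

The green sphere was near (5.6, 3.9) before and (6.2, 6.2) after, so it travelled √(0.6² + 2.3²) ≈ 2.4 units.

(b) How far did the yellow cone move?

2.6

The yellow cone moved from about (1.1, 3.3) to (3.6, 2.5), a distance of √(2.5² + 0.8²) ≈ 2.6.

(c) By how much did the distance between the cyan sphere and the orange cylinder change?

-1.1

Before: roughly 5.0 units apart; after: 3.9. That's 1.1 units closer together.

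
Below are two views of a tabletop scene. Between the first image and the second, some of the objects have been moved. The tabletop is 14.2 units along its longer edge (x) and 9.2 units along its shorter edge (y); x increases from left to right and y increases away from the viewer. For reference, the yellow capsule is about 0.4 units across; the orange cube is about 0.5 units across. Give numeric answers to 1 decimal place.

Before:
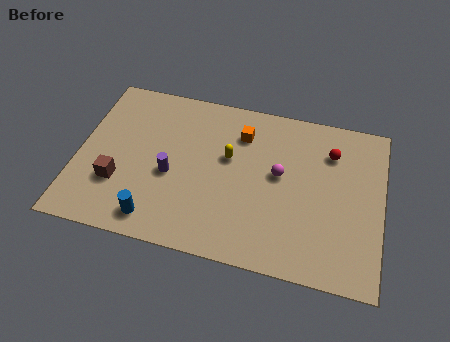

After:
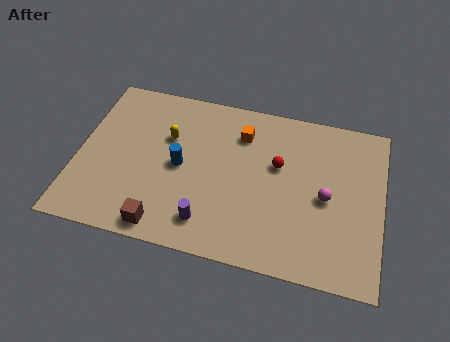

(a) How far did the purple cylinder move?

2.9

From (4.4, 3.9) to (6.3, 1.7), the purple cylinder covered √(1.9² + 2.2²) ≈ 2.9 units.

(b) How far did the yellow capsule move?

2.9

From (7.0, 5.5) to (4.1, 6.0), the yellow capsule covered √(2.9² + 0.5²) ≈ 2.9 units.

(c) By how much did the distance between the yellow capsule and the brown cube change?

-0.6

They were about 5.6 units apart before and 5.0 after — 0.6 units closer together.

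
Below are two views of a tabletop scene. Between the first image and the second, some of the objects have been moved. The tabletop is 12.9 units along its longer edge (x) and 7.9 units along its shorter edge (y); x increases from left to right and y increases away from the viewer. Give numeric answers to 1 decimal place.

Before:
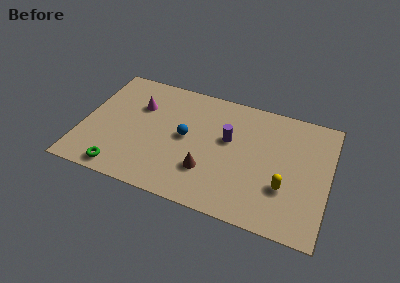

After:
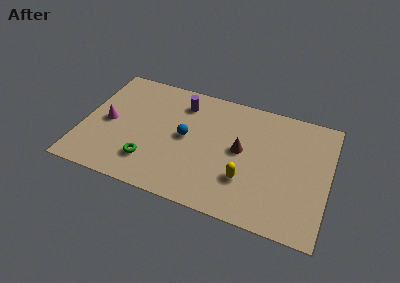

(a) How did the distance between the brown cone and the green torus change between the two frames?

+0.5

They were about 4.6 units apart before and 5.1 after — 0.5 units further apart.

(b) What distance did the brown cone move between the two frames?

2.5

The brown cone was near (6.7, 2.3) before and (8.3, 4.2) after, so it travelled √(1.6² + 1.9²) ≈ 2.5 units.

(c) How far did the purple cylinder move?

3.1

From (7.6, 4.7) to (5.0, 6.3), the purple cylinder covered √(2.6² + 1.6²) ≈ 3.1 units.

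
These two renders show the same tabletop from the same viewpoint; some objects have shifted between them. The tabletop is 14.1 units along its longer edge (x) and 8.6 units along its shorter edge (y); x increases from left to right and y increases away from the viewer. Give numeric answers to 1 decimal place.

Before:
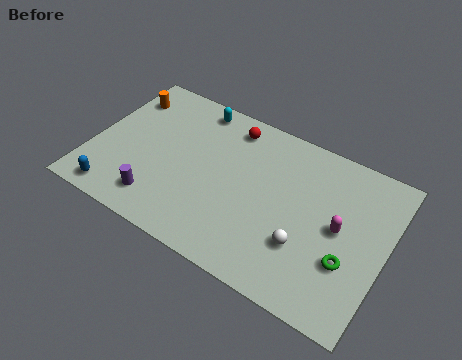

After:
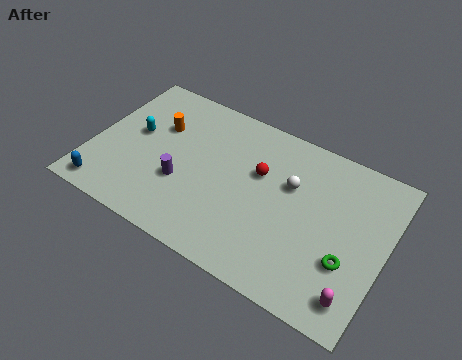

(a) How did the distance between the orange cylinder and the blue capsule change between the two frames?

-0.7

Before: roughly 5.7 units apart; after: 5.0. That's 0.7 units closer together.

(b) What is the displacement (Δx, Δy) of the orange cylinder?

(1.9, -1.0)

From the two frames, the orange cylinder sits at roughly (1.0, 6.7) before and (2.9, 5.7) after.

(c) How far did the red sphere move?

2.5

The red sphere was near (6.2, 7.3) before and (7.9, 5.4) after, so it travelled √(1.7² + 1.9²) ≈ 2.5 units.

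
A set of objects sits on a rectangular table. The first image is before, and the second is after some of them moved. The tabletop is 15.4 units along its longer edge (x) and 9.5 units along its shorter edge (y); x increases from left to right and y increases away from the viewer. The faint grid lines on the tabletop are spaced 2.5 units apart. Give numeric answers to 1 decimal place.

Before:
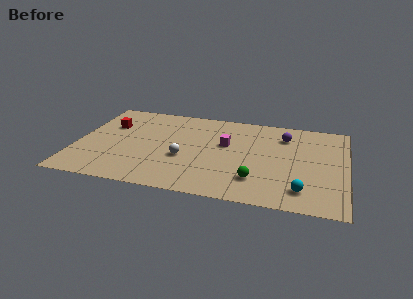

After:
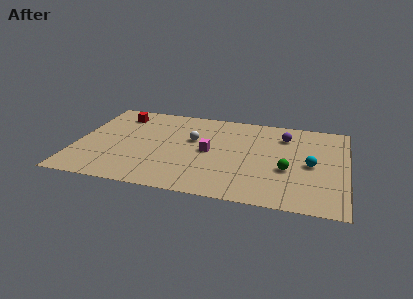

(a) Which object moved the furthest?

the cyan sphere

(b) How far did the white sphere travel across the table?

2.1

The white sphere was near (6.2, 3.7) before and (6.6, 5.8) after, so it travelled √(0.4² + 2.1²) ≈ 2.1 units.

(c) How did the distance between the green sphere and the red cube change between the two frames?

+1.1

They were about 9.6 units apart before and 10.7 after — 1.1 units further apart.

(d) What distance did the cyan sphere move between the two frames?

2.7

The cyan sphere was near (13.0, 1.8) before and (13.4, 4.5) after, so it travelled √(0.4² + 2.7²) ≈ 2.7 units.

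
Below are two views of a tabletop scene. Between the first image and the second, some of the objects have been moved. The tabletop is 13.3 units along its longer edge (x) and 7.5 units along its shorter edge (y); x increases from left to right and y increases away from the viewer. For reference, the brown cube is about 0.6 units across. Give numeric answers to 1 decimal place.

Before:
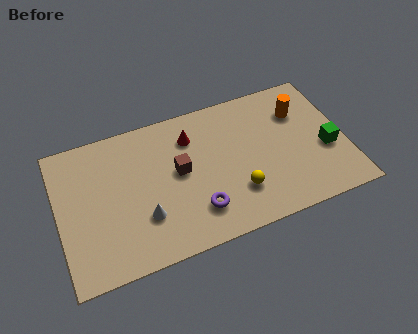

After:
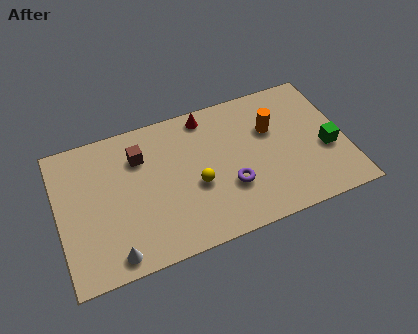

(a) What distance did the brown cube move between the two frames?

2.2

From (5.6, 4.1) to (3.9, 5.5), the brown cube covered √(1.7² + 1.4²) ≈ 2.2 units.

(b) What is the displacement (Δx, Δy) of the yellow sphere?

(-1.8, 1.0)

From the two frames, the yellow sphere sits at roughly (8.1, 2.1) before and (6.3, 3.1) after.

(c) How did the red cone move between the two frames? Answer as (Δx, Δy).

(0.8, 0.9)

The red cone was at about (6.3, 5.7) and moved to about (7.1, 6.6).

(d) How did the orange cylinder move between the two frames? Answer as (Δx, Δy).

(-1.4, -0.5)

The orange cylinder started near (11.4, 5.4) and ended near (10.0, 4.9).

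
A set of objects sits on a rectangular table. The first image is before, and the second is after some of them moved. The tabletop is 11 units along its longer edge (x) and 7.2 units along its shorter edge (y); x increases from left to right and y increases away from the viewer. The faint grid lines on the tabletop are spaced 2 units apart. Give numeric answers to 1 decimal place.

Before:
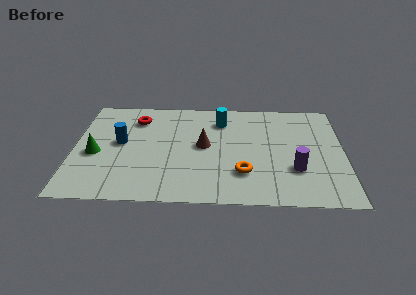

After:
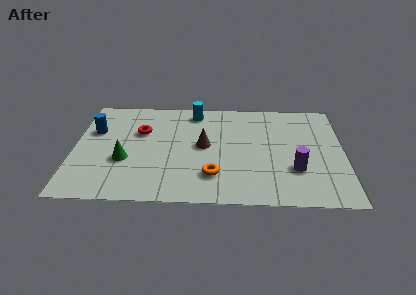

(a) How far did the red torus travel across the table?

0.9

The red torus moved from about (2.5, 5.6) to (2.7, 4.7), a distance of √(0.2² + 0.9²) ≈ 0.9.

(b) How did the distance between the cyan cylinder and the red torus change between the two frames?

-0.8

Before: roughly 3.5 units apart; after: 2.7. That's 0.8 units closer together.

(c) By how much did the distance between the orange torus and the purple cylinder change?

+1.2

The distance was about 2.1 in the first image and 3.3 in the second, so they moved 1.2 units further apart.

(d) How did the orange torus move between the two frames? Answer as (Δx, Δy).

(-1.2, -0.2)

From the two frames, the orange torus sits at roughly (6.9, 2.0) before and (5.7, 1.8) after.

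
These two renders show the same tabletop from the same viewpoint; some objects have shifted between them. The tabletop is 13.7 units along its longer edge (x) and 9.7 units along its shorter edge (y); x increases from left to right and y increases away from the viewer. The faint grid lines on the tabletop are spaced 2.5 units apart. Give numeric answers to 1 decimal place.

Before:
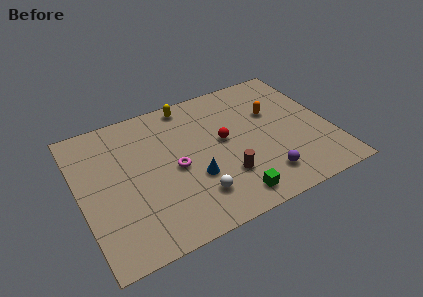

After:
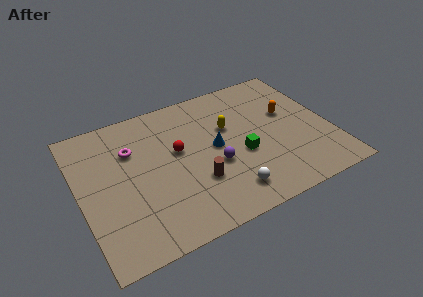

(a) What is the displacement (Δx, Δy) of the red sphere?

(-2.5, 0.3)

The red sphere was at about (7.9, 5.3) and moved to about (5.4, 5.6).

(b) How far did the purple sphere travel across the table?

3.1

The purple sphere moved from about (9.6, 1.9) to (7.2, 3.8), a distance of √(2.4² + 1.9²) ≈ 3.1.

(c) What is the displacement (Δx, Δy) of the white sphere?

(1.7, -0.5)

From the two frames, the white sphere sits at roughly (5.9, 2.2) before and (7.6, 1.7) after.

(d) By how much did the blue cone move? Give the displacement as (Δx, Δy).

(1.4, 1.6)

The blue cone started near (6.0, 3.4) and ended near (7.4, 5.0).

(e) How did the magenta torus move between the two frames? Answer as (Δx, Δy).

(-2.1, 2.2)

From the two frames, the magenta torus sits at roughly (5.1, 4.5) before and (3.0, 6.7) after.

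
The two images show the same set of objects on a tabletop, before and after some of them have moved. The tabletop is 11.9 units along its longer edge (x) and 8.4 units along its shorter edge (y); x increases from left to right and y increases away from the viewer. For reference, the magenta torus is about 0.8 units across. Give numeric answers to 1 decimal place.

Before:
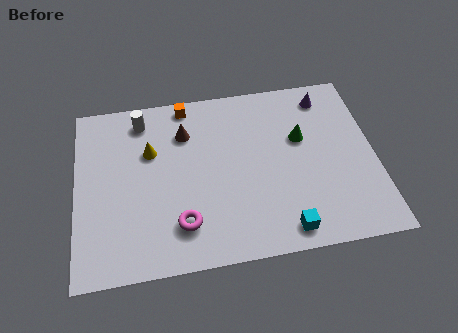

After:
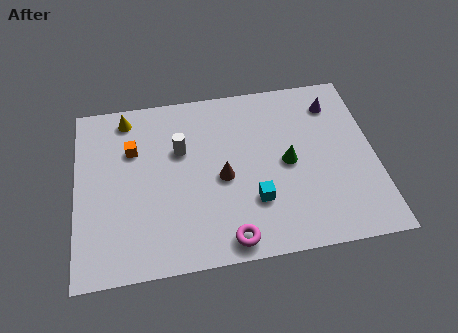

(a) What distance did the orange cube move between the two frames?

2.9

The orange cube moved from about (4.5, 7.6) to (2.3, 5.7), a distance of √(2.2² + 1.9²) ≈ 2.9.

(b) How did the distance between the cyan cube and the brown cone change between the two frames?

-4.6

They were about 6.4 units apart before and 1.8 after — 4.6 units closer together.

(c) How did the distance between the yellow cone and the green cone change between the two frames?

+1.1

Before: roughly 6.0 units apart; after: 7.1. That's 1.1 units further apart.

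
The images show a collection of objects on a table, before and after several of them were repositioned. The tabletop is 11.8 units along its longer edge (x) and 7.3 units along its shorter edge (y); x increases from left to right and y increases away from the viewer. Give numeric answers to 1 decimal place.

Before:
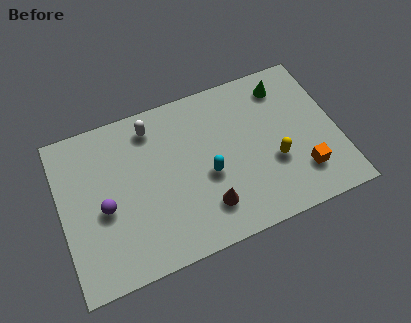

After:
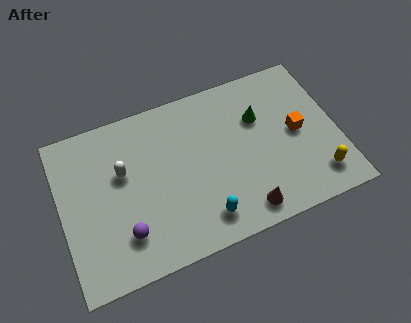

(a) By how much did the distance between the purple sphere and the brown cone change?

+0.6

Before: roughly 4.5 units apart; after: 5.1. That's 0.6 units further apart.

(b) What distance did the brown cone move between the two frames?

1.7

The brown cone moved from about (6.0, 1.7) to (7.5, 1.0), a distance of √(1.5² + 0.7²) ≈ 1.7.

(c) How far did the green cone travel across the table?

1.6

From (9.8, 6.0) to (8.6, 4.9), the green cone covered √(1.2² + 1.1²) ≈ 1.6 units.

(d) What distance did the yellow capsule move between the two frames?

2.1

The yellow capsule was near (9.0, 2.7) before and (10.7, 1.4) after, so it travelled √(1.7² + 1.3²) ≈ 2.1 units.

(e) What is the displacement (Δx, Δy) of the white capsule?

(-1.4, -1.6)

The white capsule started near (4.1, 6.1) and ended near (2.7, 4.5).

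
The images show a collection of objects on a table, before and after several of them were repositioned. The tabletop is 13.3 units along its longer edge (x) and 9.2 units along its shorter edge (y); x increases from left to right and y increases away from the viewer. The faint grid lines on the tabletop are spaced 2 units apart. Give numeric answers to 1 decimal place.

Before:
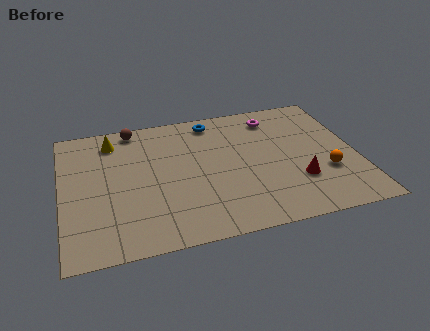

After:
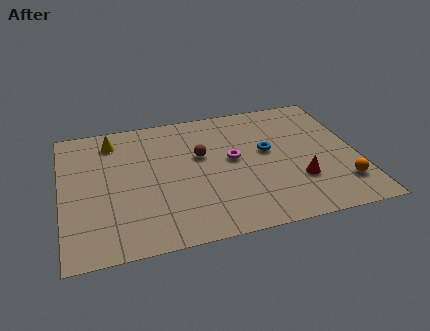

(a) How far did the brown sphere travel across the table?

4.0

The brown sphere was near (3.4, 8.3) before and (6.3, 5.6) after, so it travelled √(2.9² + 2.7²) ≈ 4.0 units.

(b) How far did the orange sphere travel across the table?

1.2

The orange sphere was near (11.8, 3.1) before and (12.4, 2.1) after, so it travelled √(0.6² + 1.0²) ≈ 1.2 units.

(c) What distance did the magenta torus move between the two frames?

3.3

From (9.8, 7.6) to (7.7, 5.0), the magenta torus covered √(2.1² + 2.6²) ≈ 3.3 units.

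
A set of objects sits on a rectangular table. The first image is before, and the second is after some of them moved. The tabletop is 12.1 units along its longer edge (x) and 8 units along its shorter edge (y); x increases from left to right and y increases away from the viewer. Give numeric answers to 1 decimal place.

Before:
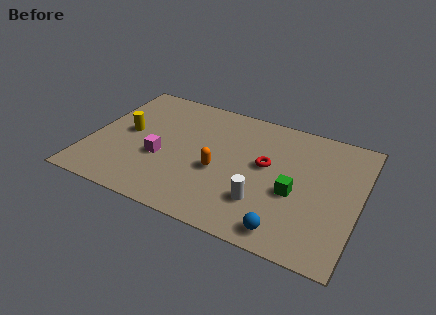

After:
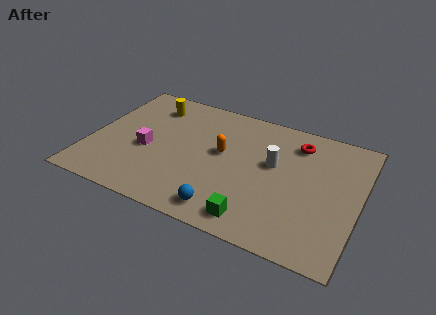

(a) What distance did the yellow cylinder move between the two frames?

2.3

From (1.6, 4.2) to (2.4, 6.4), the yellow cylinder covered √(0.8² + 2.2²) ≈ 2.3 units.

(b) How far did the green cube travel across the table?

2.7

The green cube moved from about (9.3, 3.3) to (7.8, 1.1), a distance of √(1.5² + 2.2²) ≈ 2.7.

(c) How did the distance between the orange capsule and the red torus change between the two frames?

+1.4

The distance was about 2.3 in the first image and 3.7 in the second, so they moved 1.4 units further apart.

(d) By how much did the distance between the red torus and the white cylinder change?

-0.4

The distance was about 2.3 in the first image and 1.9 in the second, so they moved 0.4 units closer together.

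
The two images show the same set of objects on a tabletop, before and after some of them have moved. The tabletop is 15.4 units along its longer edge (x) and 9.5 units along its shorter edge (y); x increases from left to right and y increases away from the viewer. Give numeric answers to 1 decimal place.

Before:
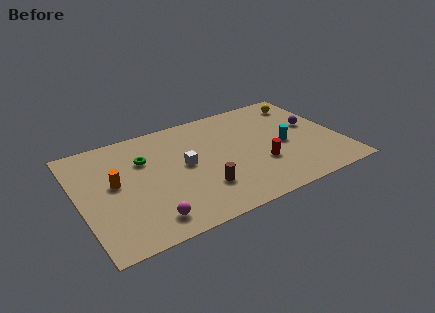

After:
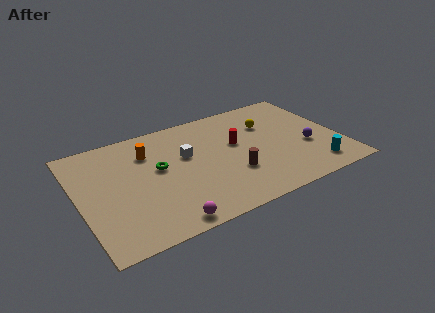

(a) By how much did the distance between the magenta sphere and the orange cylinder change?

+2.1

The distance was about 4.0 in the first image and 6.1 in the second, so they moved 2.1 units further apart.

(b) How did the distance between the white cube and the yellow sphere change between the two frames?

-3.0

The distance was about 8.2 in the first image and 5.2 in the second, so they moved 3.0 units closer together.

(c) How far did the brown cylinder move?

2.0

The brown cylinder moved from about (6.9, 2.6) to (8.8, 3.1), a distance of √(1.9² + 0.5²) ≈ 2.0.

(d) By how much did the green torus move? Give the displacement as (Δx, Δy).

(0.7, -1.1)

The green torus started near (4.0, 6.5) and ended near (4.7, 5.4).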